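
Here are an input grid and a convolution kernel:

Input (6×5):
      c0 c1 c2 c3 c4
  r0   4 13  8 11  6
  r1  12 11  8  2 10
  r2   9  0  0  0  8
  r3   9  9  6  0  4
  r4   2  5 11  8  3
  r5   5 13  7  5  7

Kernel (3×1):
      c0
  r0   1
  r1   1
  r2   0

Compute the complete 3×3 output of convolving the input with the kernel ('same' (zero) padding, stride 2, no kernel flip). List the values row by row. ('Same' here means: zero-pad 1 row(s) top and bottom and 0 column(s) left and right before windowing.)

Output[0,0]: The receptive field on the zero-padded input at this output position is [0 / 4 / 12]. Elementwise product with the kernel and sum: 0·1 + 4·1.

4 8 6
21 8 18
11 17 7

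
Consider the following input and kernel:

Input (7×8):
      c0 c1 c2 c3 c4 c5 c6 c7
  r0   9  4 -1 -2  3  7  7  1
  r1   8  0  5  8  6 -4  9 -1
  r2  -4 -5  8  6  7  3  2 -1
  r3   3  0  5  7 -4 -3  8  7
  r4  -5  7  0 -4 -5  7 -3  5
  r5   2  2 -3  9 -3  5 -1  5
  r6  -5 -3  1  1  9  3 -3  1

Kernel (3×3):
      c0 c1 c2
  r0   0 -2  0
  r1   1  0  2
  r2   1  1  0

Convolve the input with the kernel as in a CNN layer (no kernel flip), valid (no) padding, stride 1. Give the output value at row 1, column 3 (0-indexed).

The receptive field on the input at this output position is [8 6 -4 / 6 7 3 / 7 -4 -3]. Elementwise product with the kernel and sum: 6·-2 + 6·1 + 3·2 + 7·1 + -4·1.

3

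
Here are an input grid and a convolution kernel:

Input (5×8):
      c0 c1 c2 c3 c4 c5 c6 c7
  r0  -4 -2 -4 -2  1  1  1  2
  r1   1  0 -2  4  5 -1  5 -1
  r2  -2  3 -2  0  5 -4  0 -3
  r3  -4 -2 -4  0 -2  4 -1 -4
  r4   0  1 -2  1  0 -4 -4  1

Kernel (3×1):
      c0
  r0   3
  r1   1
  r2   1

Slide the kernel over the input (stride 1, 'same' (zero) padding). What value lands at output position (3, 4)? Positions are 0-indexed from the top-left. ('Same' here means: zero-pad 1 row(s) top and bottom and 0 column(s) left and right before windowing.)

13

The receptive field on the zero-padded input at this output position is [5 / -2 / 0]. Elementwise product with the kernel and sum: 5·3 + -2·1 + 0·1.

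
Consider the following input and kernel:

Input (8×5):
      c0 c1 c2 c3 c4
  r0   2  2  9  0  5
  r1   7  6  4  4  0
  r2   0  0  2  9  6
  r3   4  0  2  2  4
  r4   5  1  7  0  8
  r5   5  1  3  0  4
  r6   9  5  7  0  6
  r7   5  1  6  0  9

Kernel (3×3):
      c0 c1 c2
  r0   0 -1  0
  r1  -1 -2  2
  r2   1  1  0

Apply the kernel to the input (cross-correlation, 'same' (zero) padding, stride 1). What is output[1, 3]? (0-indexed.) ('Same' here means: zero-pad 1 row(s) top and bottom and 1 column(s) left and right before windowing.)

The receptive field on the zero-padded input at this output position is [9 0 5 / 4 4 0 / 2 9 6]. Elementwise product with the kernel and sum: 0·-1 + 4·-1 + 4·-2 + 0·2 + 2·1 + 9·1.

-1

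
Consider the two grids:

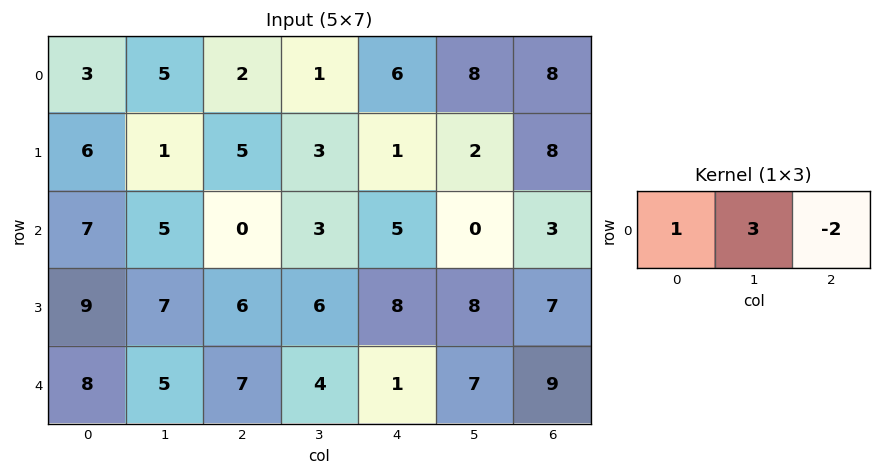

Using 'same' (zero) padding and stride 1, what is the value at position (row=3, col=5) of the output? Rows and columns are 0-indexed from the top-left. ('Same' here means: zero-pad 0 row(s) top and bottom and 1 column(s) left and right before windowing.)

18

The receptive field on the zero-padded input at this output position is [8 8 7]. Elementwise product with the kernel and sum: 8·1 + 8·3 + 7·-2.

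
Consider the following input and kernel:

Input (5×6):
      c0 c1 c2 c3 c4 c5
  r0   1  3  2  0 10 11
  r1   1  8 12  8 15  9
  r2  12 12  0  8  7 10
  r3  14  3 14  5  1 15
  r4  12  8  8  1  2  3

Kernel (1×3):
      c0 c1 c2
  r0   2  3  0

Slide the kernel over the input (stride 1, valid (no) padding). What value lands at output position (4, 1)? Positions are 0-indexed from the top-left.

The receptive field on the input at this output position is [8 8 1]. Elementwise product with the kernel and sum: 8·2 + 8·3.

40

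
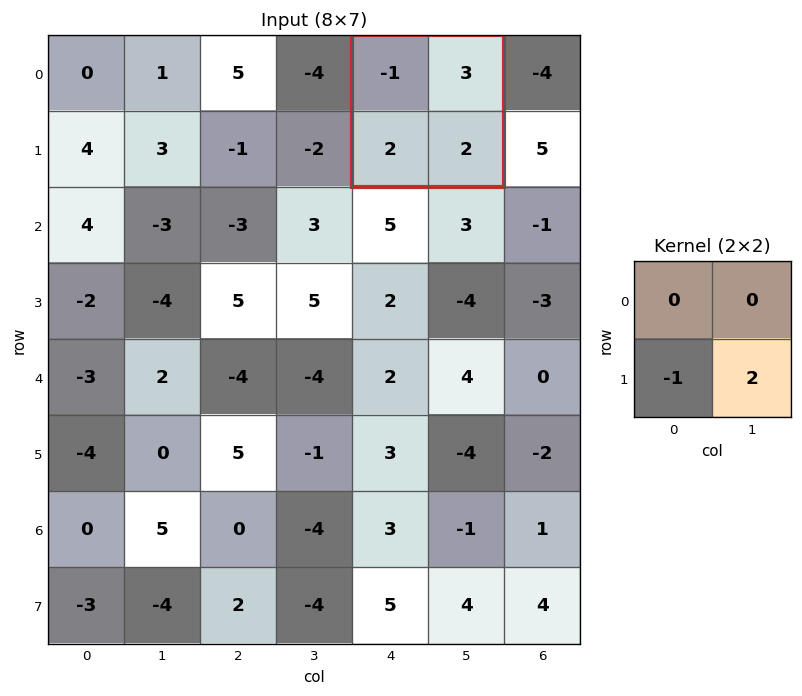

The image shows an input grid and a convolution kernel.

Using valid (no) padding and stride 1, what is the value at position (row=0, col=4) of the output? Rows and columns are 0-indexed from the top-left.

2

The receptive field on the input at this output position is [-1 3 / 2 2]. Elementwise product with the kernel and sum: 2·-1 + 2·2.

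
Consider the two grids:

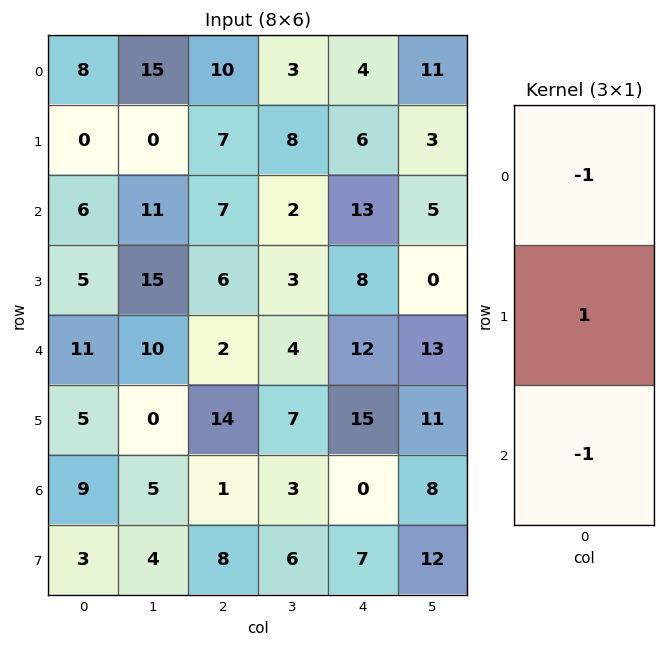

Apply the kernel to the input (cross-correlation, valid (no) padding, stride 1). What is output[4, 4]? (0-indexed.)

3

The receptive field on the input at this output position is [12 / 15 / 0]. Elementwise product with the kernel and sum: 12·-1 + 15·1 + 0·-1.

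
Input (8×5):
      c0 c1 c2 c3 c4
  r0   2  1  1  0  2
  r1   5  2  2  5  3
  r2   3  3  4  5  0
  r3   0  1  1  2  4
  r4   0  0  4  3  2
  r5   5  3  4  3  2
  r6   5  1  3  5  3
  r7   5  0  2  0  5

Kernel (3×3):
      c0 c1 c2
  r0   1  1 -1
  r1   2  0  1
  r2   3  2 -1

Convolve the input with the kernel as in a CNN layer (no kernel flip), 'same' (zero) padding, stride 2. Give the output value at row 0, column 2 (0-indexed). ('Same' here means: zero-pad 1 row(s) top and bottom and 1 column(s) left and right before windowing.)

21

The receptive field on the zero-padded input at this output position is [0 0 0 / 0 2 0 / 5 3 0]. Elementwise product with the kernel and sum: 0·1 + 0·1 + 0·-1 + 0·2 + 0·1 + 5·3 + 3·2 + 0·-1.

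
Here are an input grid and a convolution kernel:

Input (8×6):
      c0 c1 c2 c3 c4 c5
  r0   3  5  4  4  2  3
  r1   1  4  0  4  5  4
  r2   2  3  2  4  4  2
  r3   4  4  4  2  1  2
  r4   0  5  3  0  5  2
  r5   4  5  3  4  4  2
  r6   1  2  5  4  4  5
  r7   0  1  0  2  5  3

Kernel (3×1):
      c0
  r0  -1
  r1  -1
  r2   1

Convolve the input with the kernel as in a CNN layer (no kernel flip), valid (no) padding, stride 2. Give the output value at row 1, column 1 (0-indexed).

The receptive field on the input at this output position is [2 / 4 / 3]. Elementwise product with the kernel and sum: 2·-1 + 4·-1 + 3·1.

-3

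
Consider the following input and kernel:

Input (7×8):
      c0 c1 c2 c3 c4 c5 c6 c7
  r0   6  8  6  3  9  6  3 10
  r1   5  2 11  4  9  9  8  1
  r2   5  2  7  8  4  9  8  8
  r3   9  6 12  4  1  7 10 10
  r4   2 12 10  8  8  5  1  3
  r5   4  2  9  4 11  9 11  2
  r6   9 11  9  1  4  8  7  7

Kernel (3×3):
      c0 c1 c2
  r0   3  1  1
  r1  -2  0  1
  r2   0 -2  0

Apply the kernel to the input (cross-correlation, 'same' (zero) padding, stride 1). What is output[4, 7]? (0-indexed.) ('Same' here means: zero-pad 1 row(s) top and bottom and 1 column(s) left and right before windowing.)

The receptive field on the zero-padded input at this output position is [10 10 0 / 1 3 0 / 11 2 0]. Elementwise product with the kernel and sum: 10·3 + 10·1 + 0·1 + 1·-2 + 0·1 + 2·-2.

34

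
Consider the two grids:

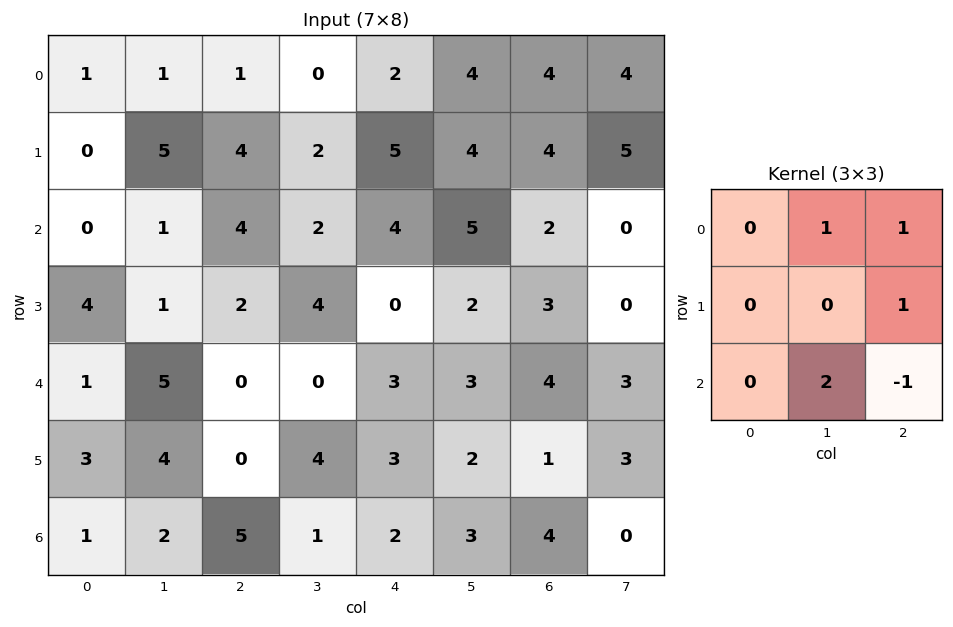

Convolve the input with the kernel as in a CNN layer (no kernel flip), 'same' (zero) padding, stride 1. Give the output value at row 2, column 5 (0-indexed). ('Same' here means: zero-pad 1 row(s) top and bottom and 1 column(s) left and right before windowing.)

The receptive field on the zero-padded input at this output position is [5 4 4 / 4 5 2 / 0 2 3]. Elementwise product with the kernel and sum: 4·1 + 4·1 + 2·1 + 2·2 + 3·-1.

11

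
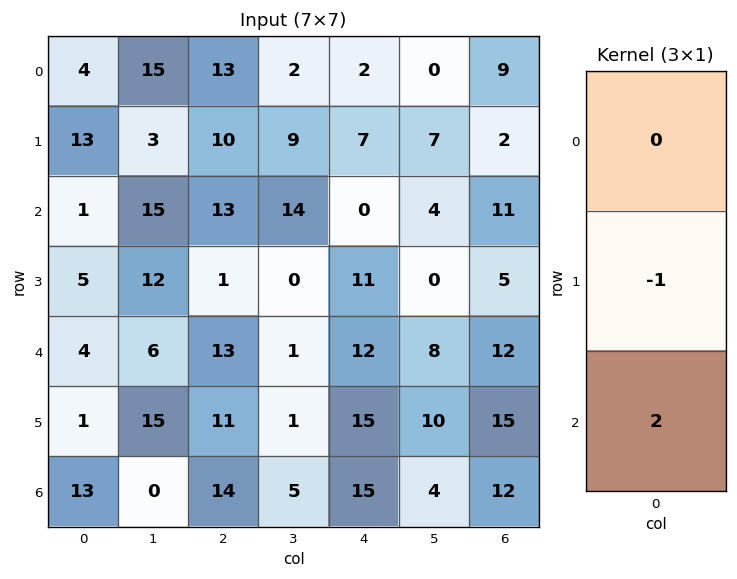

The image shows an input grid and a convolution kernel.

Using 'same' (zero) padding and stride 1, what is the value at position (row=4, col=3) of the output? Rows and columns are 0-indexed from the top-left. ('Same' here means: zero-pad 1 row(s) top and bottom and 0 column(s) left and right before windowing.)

1

The receptive field on the zero-padded input at this output position is [0 / 1 / 1]. Elementwise product with the kernel and sum: 1·-1 + 1·2.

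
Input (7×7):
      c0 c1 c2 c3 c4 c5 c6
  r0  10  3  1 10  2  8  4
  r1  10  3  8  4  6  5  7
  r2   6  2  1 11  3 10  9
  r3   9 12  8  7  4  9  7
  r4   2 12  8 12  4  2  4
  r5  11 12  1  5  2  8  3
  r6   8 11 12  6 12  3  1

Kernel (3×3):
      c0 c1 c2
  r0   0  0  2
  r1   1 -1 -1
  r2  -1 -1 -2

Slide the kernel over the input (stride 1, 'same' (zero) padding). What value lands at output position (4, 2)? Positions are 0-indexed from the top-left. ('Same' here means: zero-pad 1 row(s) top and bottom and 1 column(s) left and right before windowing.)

-17

The receptive field on the zero-padded input at this output position is [12 8 7 / 12 8 12 / 12 1 5]. Elementwise product with the kernel and sum: 7·2 + 12·1 + 8·-1 + 12·-1 + 12·-1 + 1·-1 + 5·-2.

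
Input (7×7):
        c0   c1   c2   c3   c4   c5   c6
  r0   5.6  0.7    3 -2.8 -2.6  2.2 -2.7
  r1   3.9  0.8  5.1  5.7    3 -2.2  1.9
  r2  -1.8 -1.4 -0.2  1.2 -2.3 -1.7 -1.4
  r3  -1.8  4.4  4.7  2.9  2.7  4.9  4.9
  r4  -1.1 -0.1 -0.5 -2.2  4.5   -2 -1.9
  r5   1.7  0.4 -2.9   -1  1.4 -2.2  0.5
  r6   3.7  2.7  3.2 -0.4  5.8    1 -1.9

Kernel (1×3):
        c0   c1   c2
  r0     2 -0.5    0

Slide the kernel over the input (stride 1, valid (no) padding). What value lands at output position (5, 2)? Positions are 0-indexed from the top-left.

The receptive field on the input at this output position is [-2.9 -1 1.4]. Elementwise product with the kernel and sum: -2.9·2 + -1·-0.5.

-5.3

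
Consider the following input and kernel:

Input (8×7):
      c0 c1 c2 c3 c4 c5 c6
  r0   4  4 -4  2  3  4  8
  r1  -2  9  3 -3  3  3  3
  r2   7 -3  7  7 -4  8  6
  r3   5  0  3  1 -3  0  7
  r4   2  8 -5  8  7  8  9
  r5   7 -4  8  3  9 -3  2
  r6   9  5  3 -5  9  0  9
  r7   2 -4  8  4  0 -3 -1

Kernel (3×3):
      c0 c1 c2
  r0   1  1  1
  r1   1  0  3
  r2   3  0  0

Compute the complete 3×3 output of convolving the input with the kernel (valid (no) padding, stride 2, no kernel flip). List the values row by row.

Output[0,0]: The receptive field on the input at this output position is [4 4 -4 / -2 9 3 / 7 -3 7]. Elementwise product with the kernel and sum: 4·1 + 4·1 + -4·1 + -2·1 + 3·3 + 7·3.

32 34 15
31 -11 49
63 54 66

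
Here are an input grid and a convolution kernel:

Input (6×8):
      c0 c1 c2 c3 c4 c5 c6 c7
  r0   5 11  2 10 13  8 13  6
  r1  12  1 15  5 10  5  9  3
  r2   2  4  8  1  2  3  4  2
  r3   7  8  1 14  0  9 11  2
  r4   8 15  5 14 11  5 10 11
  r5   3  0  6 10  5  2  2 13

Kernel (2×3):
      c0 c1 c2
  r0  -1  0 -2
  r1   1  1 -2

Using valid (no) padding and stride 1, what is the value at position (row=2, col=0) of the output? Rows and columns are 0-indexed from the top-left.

-5

The receptive field on the input at this output position is [2 4 8 / 7 8 1]. Elementwise product with the kernel and sum: 2·-1 + 8·-2 + 7·1 + 8·1 + 1·-2.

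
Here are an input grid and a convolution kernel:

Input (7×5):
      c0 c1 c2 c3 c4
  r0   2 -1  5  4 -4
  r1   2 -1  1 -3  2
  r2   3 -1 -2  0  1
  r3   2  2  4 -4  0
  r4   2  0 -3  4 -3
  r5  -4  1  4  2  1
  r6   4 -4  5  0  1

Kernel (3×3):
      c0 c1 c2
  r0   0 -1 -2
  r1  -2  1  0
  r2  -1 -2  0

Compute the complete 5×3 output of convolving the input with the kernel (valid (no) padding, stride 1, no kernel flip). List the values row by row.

-15 -5 1
-14 -5 7
1 8 -19
-12 -8 6
19 -9 -9

Output[0,0]: The receptive field on the input at this output position is [2 -1 5 / 2 -1 1 / 3 -1 -2]. Elementwise product with the kernel and sum: -1·-1 + 5·-2 + 2·-2 + -1·1 + 3·-1 + -1·-2.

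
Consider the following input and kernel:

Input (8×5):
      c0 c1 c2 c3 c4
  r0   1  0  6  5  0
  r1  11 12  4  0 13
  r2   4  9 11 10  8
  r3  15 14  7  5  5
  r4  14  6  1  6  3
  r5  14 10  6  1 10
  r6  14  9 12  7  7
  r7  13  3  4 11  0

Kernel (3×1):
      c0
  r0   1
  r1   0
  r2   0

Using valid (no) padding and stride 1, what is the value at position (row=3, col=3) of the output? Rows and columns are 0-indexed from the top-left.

The receptive field on the input at this output position is [5 / 6 / 1]. Elementwise product with the kernel and sum: 5·1.

5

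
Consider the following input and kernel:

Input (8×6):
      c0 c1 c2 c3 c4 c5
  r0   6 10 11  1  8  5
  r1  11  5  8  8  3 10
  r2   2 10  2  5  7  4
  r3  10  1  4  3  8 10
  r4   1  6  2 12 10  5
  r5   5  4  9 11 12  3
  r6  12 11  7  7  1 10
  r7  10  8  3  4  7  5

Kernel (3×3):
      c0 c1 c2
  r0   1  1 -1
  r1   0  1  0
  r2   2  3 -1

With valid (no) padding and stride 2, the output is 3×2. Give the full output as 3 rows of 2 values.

Output[0,0]: The receptive field on the input at this output position is [6 10 11 / 11 5 8 / 2 10 2]. Elementwise product with the kernel and sum: 6·1 + 10·1 + 11·-1 + 5·1 + 2·2 + 10·3 + 2·-1.

42 24
29 33
59 49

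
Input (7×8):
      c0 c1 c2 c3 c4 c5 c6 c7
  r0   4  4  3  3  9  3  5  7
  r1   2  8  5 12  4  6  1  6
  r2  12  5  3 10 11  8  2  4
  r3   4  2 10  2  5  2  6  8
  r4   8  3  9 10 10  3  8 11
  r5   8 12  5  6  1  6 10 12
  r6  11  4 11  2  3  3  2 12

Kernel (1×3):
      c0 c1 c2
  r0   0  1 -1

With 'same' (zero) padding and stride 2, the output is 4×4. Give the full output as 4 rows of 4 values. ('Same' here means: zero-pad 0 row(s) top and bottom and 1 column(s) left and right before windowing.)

Output[0,0]: The receptive field on the zero-padded input at this output position is [0 4 4]. Elementwise product with the kernel and sum: 4·1 + 4·-1.
Output[0,1]: The receptive field on the zero-padded input at this output position is [4 3 3]. Elementwise product with the kernel and sum: 3·1 + 3·-1.

0 0 6 -2
7 -7 3 -2
5 -1 7 -3
7 9 0 -10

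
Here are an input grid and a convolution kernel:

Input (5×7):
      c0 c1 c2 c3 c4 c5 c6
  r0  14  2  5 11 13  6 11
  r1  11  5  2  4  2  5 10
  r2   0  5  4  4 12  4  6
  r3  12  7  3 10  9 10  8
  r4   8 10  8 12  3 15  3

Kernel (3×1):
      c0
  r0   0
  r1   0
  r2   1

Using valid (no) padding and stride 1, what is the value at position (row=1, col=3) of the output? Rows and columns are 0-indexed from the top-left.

10

The receptive field on the input at this output position is [4 / 4 / 10]. Elementwise product with the kernel and sum: 10·1.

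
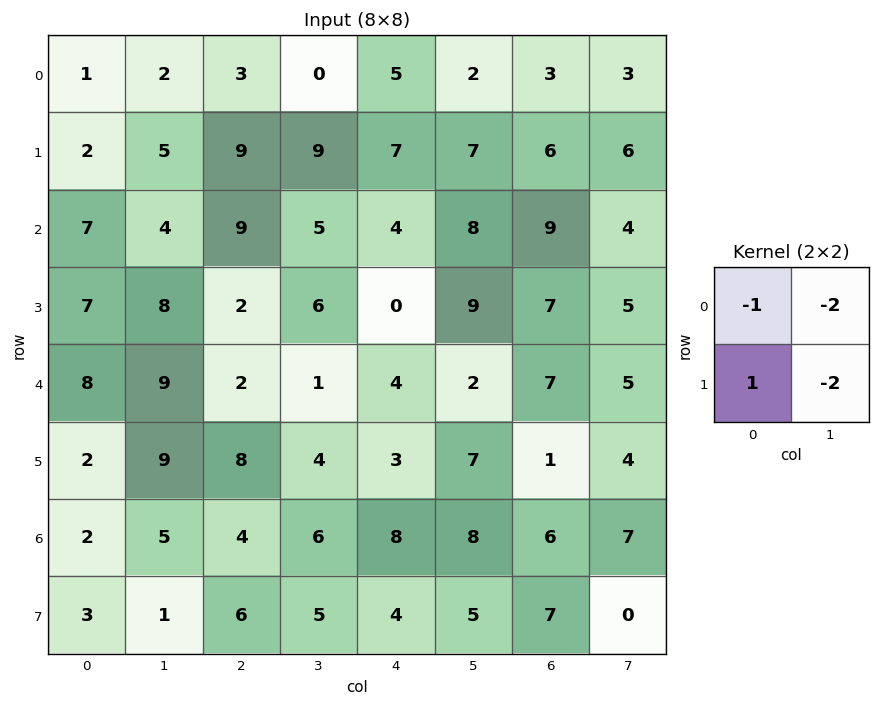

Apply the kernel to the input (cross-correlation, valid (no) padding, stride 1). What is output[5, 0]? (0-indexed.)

The receptive field on the input at this output position is [2 9 / 2 5]. Elementwise product with the kernel and sum: 2·-1 + 9·-2 + 2·1 + 5·-2.

-28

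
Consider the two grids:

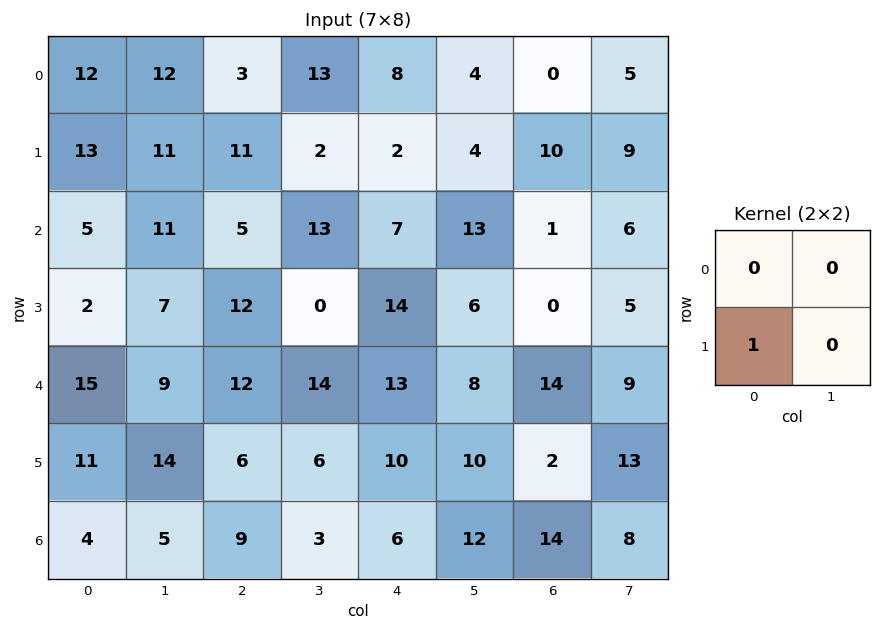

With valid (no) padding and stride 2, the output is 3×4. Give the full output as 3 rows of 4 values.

Output[0,0]: The receptive field on the input at this output position is [12 12 / 13 11]. Elementwise product with the kernel and sum: 13·1.
Output[0,1]: The receptive field on the input at this output position is [3 13 / 11 2]. Elementwise product with the kernel and sum: 11·1.

13 11 2 10
2 12 14 0
11 6 10 2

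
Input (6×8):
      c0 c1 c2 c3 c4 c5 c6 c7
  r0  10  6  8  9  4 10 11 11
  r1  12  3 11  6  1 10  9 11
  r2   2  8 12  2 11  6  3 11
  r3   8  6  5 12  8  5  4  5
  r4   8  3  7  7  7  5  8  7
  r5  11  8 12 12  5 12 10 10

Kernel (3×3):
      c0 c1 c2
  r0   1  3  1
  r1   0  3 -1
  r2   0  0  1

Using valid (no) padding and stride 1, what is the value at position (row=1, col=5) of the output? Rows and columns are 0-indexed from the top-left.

51

The receptive field on the input at this output position is [10 9 11 / 6 3 11 / 5 4 5]. Elementwise product with the kernel and sum: 10·1 + 9·3 + 11·1 + 3·3 + 11·-1 + 5·1.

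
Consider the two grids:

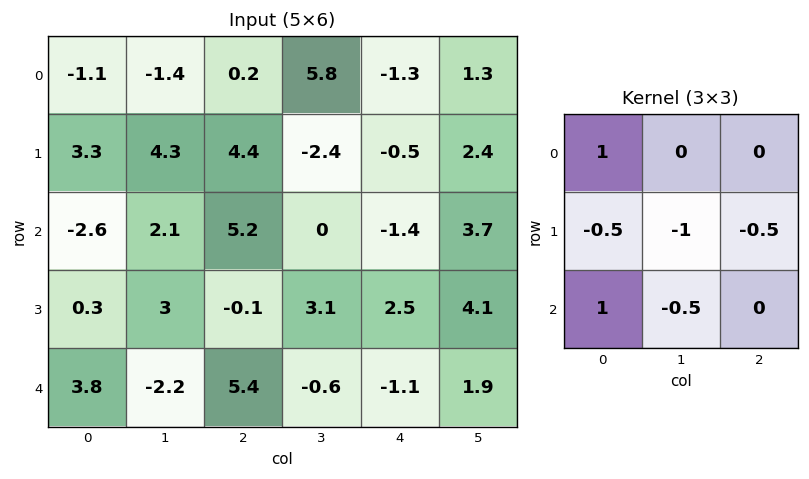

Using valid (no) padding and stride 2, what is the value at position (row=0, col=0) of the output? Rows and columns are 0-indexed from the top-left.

The receptive field on the input at this output position is [-1.1 -1.4 0.2 / 3.3 4.3 4.4 / -2.6 2.1 5.2]. Elementwise product with the kernel and sum: -1.1·1 + 3.3·-0.5 + 4.3·-1 + 4.4·-0.5 + -2.6·1 + 2.1·-0.5.

-12.9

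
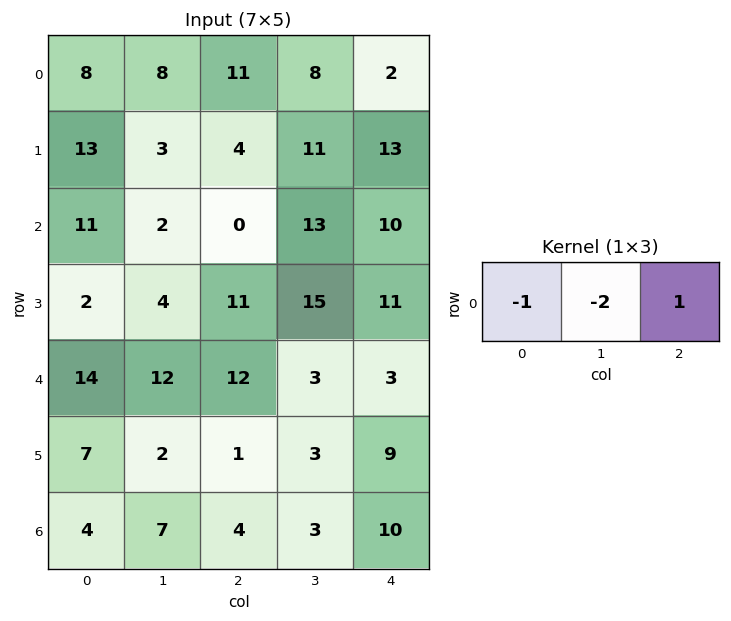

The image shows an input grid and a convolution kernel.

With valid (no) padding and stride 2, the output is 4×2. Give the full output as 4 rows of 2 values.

-13 -25
-15 -16
-26 -15
-14 0

Output[0,0]: The receptive field on the input at this output position is [8 8 11]. Elementwise product with the kernel and sum: 8·-1 + 8·-2 + 11·1.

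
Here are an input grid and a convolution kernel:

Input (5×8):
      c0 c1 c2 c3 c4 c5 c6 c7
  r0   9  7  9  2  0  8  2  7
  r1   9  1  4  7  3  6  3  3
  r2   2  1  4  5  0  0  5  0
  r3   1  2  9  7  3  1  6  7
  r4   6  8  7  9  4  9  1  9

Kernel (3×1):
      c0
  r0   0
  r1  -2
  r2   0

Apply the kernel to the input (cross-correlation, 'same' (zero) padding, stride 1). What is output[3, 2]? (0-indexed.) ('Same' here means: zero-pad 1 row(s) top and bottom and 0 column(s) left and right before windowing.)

-18

The receptive field on the zero-padded input at this output position is [4 / 9 / 7]. Elementwise product with the kernel and sum: 9·-2.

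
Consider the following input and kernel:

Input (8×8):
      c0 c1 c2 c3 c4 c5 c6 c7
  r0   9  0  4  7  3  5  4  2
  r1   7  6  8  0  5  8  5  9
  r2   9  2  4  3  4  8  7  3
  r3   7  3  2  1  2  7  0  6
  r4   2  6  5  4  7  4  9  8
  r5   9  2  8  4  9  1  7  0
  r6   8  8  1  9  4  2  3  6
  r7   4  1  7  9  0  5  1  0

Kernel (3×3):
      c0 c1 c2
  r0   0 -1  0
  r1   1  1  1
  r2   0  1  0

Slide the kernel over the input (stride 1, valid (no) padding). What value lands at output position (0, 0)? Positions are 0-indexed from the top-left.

The receptive field on the input at this output position is [9 0 4 / 7 6 8 / 9 2 4]. Elementwise product with the kernel and sum: 0·-1 + 7·1 + 6·1 + 8·1 + 2·1.

23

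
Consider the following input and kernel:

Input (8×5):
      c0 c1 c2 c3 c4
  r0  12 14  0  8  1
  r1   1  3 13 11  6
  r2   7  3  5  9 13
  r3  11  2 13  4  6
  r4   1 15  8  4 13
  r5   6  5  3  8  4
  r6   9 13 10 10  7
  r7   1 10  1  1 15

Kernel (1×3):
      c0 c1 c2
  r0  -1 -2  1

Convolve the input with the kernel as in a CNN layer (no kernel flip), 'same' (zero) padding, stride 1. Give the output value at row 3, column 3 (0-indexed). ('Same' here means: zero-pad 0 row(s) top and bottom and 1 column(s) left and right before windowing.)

-15

The receptive field on the zero-padded input at this output position is [13 4 6]. Elementwise product with the kernel and sum: 13·-1 + 4·-2 + 6·1.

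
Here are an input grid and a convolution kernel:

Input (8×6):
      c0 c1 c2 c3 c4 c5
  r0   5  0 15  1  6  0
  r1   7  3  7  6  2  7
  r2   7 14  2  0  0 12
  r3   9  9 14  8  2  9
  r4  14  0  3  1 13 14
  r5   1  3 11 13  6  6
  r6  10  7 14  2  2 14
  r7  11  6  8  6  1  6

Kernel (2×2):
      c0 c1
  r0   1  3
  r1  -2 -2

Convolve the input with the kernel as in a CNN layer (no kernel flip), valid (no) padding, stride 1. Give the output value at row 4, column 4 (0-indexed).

31

The receptive field on the input at this output position is [13 14 / 6 6]. Elementwise product with the kernel and sum: 13·1 + 14·3 + 6·-2 + 6·-2.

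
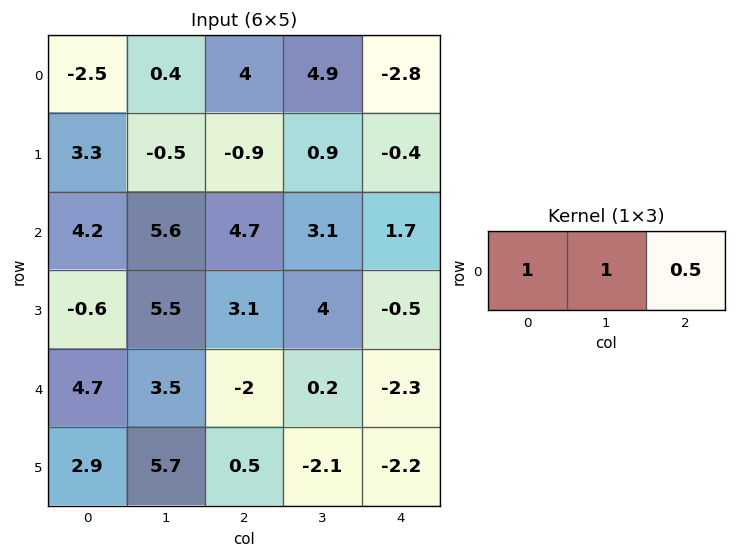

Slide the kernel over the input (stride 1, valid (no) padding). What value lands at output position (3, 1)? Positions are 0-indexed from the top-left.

10.6

The receptive field on the input at this output position is [5.5 3.1 4]. Elementwise product with the kernel and sum: 5.5·1 + 3.1·1 + 4·0.5.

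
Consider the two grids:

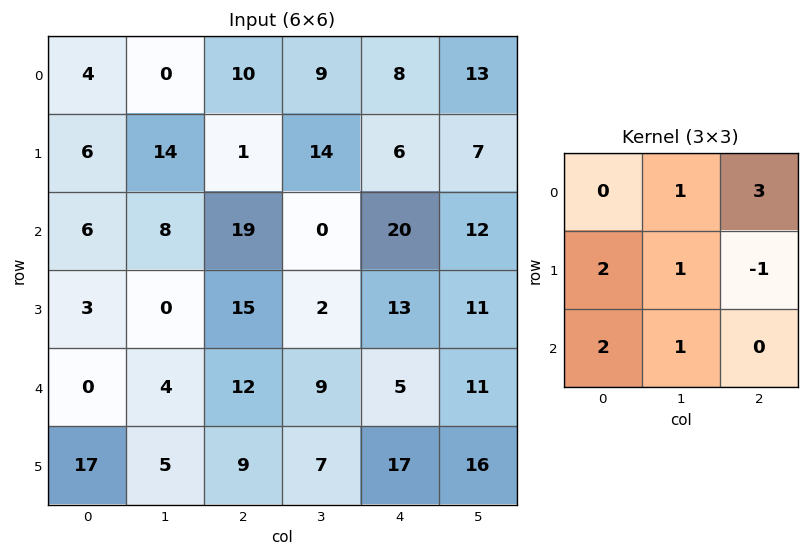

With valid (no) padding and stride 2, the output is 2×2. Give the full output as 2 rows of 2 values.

Output[0,0]: The receptive field on the input at this output position is [4 0 10 / 6 14 1 / 6 8 19]. Elementwise product with the kernel and sum: 0·1 + 10·3 + 6·2 + 14·1 + 1·-1 + 6·2 + 8·1.

75 81
60 112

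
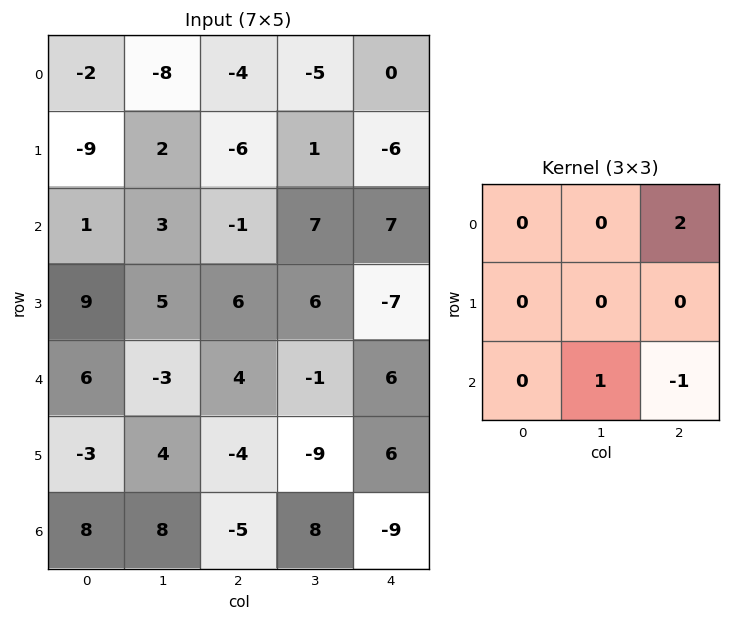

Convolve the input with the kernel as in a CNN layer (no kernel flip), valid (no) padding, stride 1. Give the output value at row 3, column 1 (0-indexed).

The receptive field on the input at this output position is [5 6 6 / -3 4 -1 / 4 -4 -9]. Elementwise product with the kernel and sum: 6·2 + -4·1 + -9·-1.

17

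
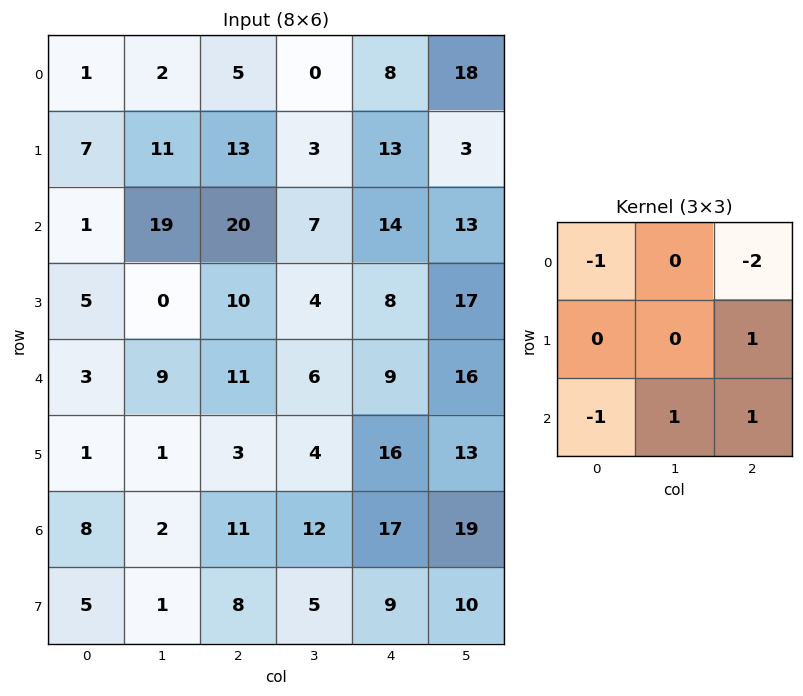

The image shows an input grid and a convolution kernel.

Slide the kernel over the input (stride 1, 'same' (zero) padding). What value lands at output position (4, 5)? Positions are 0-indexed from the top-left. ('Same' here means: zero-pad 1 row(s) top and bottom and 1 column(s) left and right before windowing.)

-11

The receptive field on the zero-padded input at this output position is [8 17 0 / 9 16 0 / 16 13 0]. Elementwise product with the kernel and sum: 8·-1 + 0·-2 + 0·1 + 16·-1 + 13·1 + 0·1.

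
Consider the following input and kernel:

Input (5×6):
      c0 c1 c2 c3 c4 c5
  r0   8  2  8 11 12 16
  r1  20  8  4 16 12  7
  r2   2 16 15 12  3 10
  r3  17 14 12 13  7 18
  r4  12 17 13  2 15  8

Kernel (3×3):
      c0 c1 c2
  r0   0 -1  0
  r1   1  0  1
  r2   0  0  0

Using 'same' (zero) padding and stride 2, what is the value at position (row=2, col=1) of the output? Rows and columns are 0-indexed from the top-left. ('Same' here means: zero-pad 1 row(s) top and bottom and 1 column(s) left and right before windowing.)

7

The receptive field on the zero-padded input at this output position is [14 12 13 / 17 13 2 / 0 0 0]. Elementwise product with the kernel and sum: 12·-1 + 17·1 + 2·1.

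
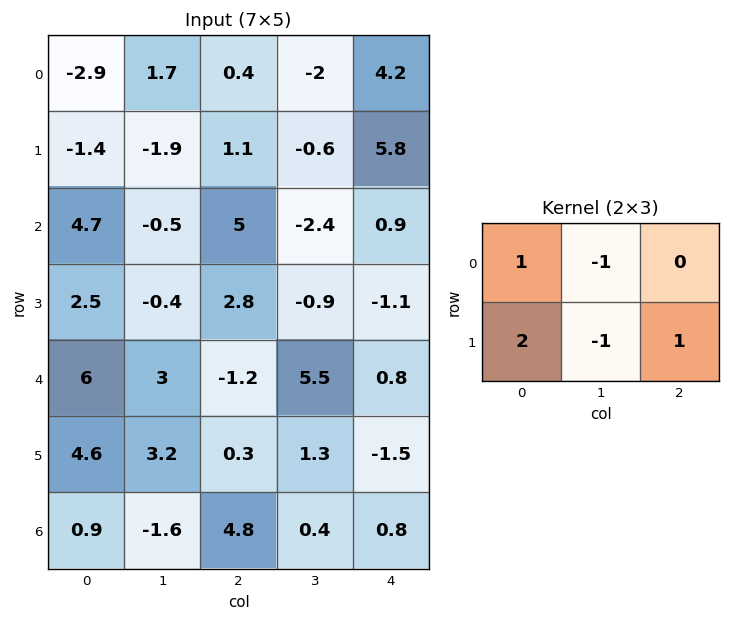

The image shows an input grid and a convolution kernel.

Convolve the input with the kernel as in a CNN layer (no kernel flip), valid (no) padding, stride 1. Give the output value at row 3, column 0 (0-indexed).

The receptive field on the input at this output position is [2.5 -0.4 2.8 / 6 3 -1.2]. Elementwise product with the kernel and sum: 2.5·1 + -0.4·-1 + 6·2 + 3·-1 + -1.2·1.

10.7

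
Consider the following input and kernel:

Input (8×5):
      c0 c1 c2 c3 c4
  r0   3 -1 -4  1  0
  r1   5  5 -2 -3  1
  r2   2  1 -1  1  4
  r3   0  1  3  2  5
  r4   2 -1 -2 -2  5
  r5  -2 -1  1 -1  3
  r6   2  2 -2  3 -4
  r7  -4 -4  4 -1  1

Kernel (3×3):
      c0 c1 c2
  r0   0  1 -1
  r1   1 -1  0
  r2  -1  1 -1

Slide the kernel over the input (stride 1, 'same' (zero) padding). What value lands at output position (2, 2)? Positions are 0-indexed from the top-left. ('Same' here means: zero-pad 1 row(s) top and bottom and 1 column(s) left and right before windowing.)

The receptive field on the zero-padded input at this output position is [5 -2 -3 / 1 -1 1 / 1 3 2]. Elementwise product with the kernel and sum: -2·1 + -3·-1 + 1·1 + -1·-1 + 1·-1 + 3·1 + 2·-1.

3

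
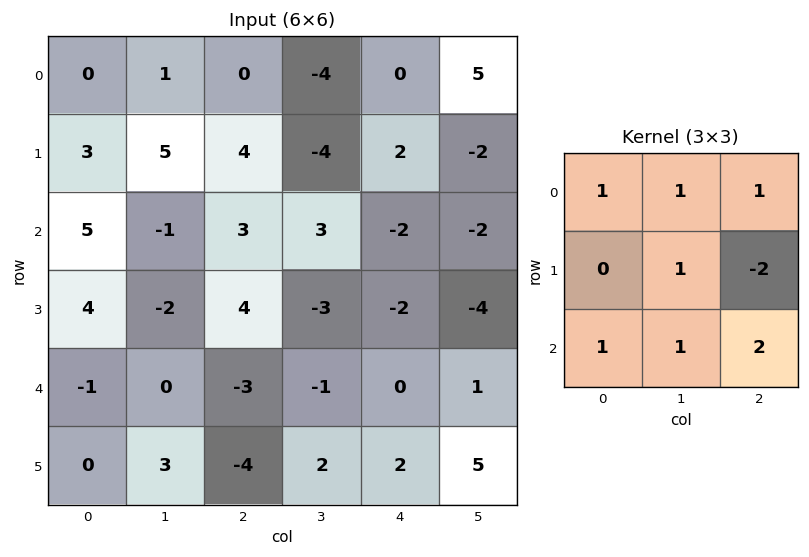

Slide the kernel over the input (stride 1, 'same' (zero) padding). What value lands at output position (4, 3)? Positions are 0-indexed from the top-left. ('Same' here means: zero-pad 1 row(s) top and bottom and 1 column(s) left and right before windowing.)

The receptive field on the zero-padded input at this output position is [4 -3 -2 / -3 -1 0 / -4 2 2]. Elementwise product with the kernel and sum: 4·1 + -3·1 + -2·1 + -1·1 + 0·-2 + -4·1 + 2·1 + 2·2.

0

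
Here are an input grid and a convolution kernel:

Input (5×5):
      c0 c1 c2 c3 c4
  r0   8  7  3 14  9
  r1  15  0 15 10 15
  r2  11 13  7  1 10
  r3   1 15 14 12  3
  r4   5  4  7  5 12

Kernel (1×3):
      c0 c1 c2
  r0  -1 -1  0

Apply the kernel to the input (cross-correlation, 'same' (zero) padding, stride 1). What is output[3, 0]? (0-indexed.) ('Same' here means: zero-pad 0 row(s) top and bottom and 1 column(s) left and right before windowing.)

-1

The receptive field on the zero-padded input at this output position is [0 1 15]. Elementwise product with the kernel and sum: 0·-1 + 1·-1.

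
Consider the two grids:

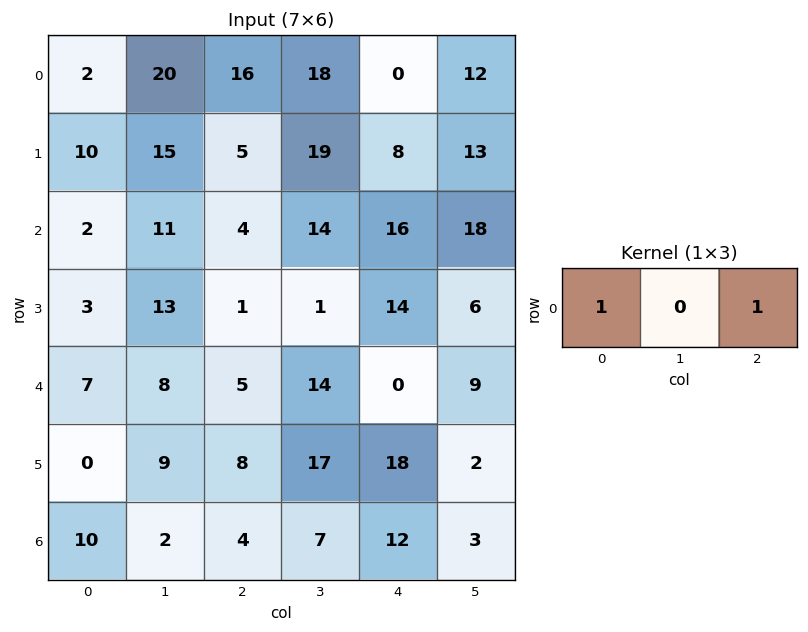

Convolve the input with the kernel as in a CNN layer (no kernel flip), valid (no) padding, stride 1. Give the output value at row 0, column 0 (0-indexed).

18

The receptive field on the input at this output position is [2 20 16]. Elementwise product with the kernel and sum: 2·1 + 16·1.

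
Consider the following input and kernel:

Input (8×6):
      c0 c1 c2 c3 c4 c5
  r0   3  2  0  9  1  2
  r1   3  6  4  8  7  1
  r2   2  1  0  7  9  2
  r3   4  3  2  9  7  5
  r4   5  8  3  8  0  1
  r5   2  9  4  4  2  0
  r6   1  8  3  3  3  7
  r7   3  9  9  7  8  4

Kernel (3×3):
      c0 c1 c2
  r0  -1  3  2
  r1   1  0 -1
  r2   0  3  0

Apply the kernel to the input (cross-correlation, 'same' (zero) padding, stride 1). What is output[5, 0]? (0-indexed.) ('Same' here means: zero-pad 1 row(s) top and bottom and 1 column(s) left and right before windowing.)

The receptive field on the zero-padded input at this output position is [0 5 8 / 0 2 9 / 0 1 8]. Elementwise product with the kernel and sum: 0·-1 + 5·3 + 8·2 + 0·1 + 9·-1 + 1·3.

25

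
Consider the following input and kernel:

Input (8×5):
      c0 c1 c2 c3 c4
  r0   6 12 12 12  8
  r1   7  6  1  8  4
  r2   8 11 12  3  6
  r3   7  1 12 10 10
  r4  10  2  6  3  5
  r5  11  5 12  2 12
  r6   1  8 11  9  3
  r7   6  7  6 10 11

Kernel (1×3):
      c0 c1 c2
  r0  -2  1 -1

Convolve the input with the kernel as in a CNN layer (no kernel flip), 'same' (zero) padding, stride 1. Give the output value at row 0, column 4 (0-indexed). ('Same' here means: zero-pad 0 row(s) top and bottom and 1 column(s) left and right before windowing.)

The receptive field on the zero-padded input at this output position is [12 8 0]. Elementwise product with the kernel and sum: 12·-2 + 8·1 + 0·-1.

-16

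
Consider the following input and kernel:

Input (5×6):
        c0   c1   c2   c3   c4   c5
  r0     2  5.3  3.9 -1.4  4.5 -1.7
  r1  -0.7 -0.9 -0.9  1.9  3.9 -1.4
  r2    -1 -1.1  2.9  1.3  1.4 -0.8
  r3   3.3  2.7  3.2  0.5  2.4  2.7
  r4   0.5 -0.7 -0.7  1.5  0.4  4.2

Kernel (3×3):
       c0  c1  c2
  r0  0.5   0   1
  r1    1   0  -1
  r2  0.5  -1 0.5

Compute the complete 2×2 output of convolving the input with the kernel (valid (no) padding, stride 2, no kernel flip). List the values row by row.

Output[0,0]: The receptive field on the input at this output position is [2 5.3 3.9 / -0.7 -0.9 -0.9 / -1 -1.1 2.9]. Elementwise product with the kernel and sum: 2·0.5 + 3.9·1 + -0.7·1 + -0.9·-1 + -1·0.5 + -1.1·-1 + 2.9·0.5.

7.15 2.5
3.1 2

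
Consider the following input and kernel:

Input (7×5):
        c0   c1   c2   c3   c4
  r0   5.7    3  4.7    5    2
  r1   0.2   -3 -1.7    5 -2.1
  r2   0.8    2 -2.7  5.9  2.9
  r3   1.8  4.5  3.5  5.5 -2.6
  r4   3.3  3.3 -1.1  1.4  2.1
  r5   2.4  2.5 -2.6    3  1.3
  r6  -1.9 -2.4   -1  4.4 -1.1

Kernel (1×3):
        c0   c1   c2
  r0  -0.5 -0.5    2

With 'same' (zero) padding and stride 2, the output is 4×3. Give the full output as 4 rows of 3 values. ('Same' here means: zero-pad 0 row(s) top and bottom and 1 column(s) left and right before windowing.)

3.15 6.15 -3.5
3.6 12.15 -4.4
4.95 1.7 -1.75
-3.85 10.5 -1.65

Output[0,0]: The receptive field on the zero-padded input at this output position is [0 5.7 3]. Elementwise product with the kernel and sum: 0·-0.5 + 5.7·-0.5 + 3·2.
Output[0,1]: The receptive field on the zero-padded input at this output position is [3 4.7 5]. Elementwise product with the kernel and sum: 3·-0.5 + 4.7·-0.5 + 5·2.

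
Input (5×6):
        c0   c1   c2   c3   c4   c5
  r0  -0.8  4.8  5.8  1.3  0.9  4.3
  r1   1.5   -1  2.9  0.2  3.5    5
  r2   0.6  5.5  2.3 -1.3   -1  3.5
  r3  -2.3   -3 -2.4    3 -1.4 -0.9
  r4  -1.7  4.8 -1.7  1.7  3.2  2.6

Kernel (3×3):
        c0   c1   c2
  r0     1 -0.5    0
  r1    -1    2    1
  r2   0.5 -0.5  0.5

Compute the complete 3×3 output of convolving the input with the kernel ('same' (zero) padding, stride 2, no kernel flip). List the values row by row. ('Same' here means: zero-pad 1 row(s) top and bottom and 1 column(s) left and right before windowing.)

1.95 6.25 5.65
5.6 -3.45 3
2.55 -8.3 11

Output[0,0]: The receptive field on the zero-padded input at this output position is [0 0 0 / 0 -0.8 4.8 / 0 1.5 -1]. Elementwise product with the kernel and sum: 0·1 + 0·-0.5 + 0·-1 + -0.8·2 + 4.8·1 + 0·0.5 + 1.5·-0.5 + -1·0.5.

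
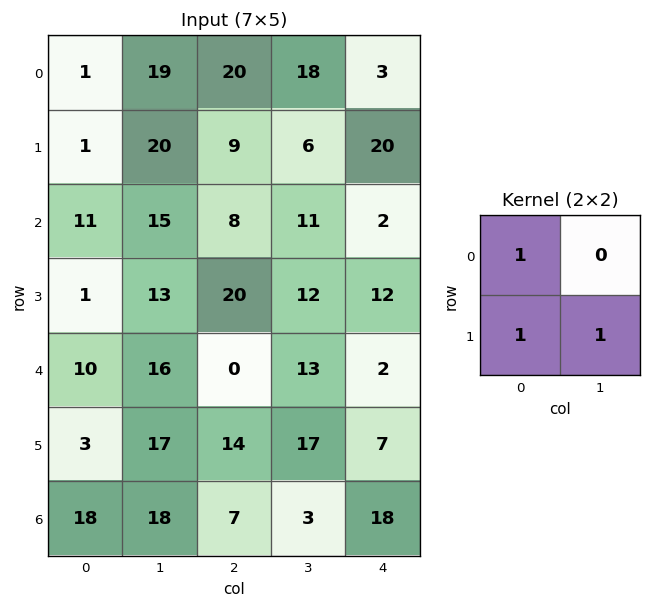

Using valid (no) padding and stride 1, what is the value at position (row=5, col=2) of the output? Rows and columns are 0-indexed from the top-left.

24

The receptive field on the input at this output position is [14 17 / 7 3]. Elementwise product with the kernel and sum: 14·1 + 7·1 + 3·1.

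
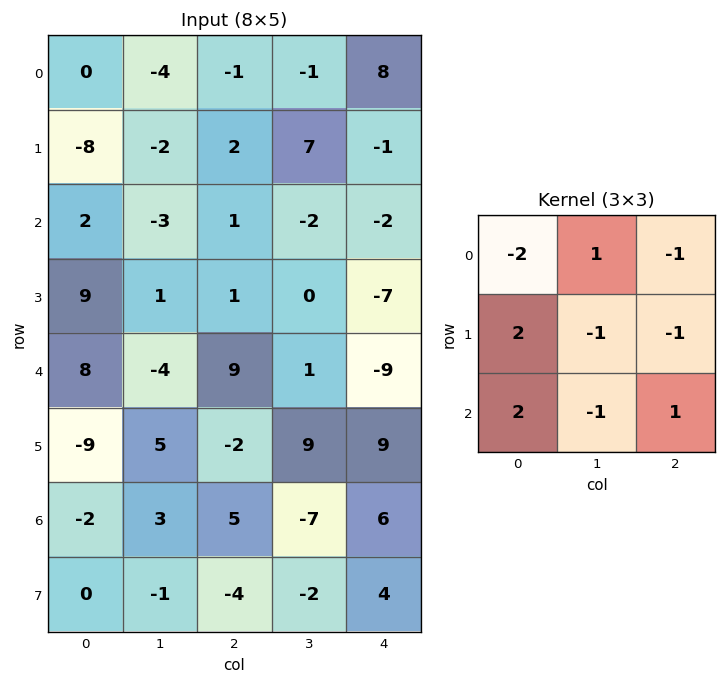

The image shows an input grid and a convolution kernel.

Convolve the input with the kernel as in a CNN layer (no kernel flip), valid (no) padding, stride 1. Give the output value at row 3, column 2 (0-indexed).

27

The receptive field on the input at this output position is [1 0 -7 / 9 1 -9 / -2 9 9]. Elementwise product with the kernel and sum: 1·-2 + 0·1 + -7·-1 + 9·2 + 1·-1 + -9·-1 + -2·2 + 9·-1 + 9·1.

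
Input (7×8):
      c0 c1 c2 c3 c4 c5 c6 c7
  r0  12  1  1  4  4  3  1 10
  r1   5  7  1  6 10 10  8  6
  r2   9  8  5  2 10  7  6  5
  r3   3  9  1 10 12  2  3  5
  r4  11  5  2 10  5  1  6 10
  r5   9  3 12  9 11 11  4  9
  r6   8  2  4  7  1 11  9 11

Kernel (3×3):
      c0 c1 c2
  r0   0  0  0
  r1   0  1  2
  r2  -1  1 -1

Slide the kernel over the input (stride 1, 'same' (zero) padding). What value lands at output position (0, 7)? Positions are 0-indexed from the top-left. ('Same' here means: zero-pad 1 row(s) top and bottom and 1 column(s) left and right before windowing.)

8

The receptive field on the zero-padded input at this output position is [0 0 0 / 1 10 0 / 8 6 0]. Elementwise product with the kernel and sum: 10·1 + 0·2 + 8·-1 + 6·1 + 0·-1.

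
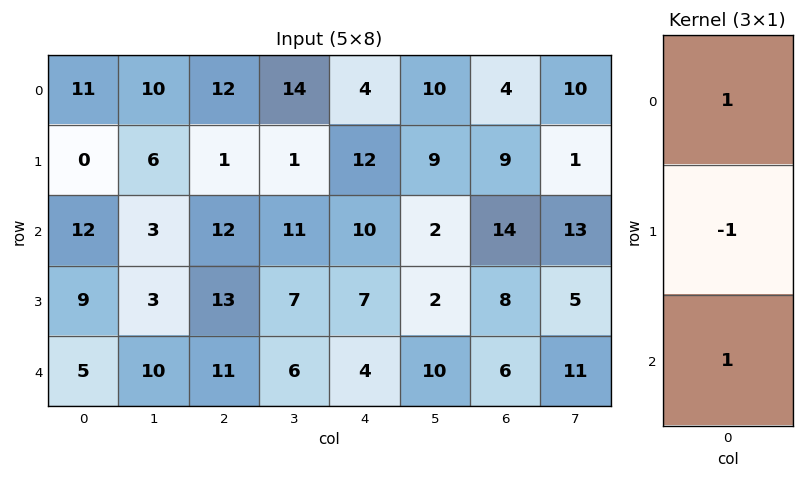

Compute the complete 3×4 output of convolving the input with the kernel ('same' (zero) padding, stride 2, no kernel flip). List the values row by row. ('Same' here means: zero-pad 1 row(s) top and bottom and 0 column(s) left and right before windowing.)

-11 -11 8 5
-3 2 9 3
4 2 3 2

Output[0,0]: The receptive field on the zero-padded input at this output position is [0 / 11 / 0]. Elementwise product with the kernel and sum: 0·1 + 11·-1 + 0·1.
Output[0,1]: The receptive field on the zero-padded input at this output position is [0 / 12 / 1]. Elementwise product with the kernel and sum: 0·1 + 12·-1 + 1·1.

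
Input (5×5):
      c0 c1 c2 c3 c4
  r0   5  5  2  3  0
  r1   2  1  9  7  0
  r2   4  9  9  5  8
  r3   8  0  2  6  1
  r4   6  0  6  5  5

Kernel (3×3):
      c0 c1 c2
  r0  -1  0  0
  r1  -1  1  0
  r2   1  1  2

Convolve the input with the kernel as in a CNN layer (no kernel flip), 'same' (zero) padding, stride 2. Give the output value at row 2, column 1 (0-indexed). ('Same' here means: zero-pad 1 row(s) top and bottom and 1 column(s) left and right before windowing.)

The receptive field on the zero-padded input at this output position is [0 2 6 / 0 6 5 / 0 0 0]. Elementwise product with the kernel and sum: 0·-1 + 0·-1 + 6·1 + 0·1 + 0·1 + 0·2.

6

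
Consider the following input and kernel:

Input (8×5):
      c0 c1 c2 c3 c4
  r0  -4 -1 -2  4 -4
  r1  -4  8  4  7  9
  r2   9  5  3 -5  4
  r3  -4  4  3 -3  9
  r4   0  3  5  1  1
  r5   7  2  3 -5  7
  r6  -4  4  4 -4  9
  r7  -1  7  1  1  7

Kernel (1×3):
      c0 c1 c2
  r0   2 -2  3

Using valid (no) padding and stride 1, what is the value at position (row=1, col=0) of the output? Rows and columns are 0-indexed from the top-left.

The receptive field on the input at this output position is [-4 8 4]. Elementwise product with the kernel and sum: -4·2 + 8·-2 + 4·3.

-12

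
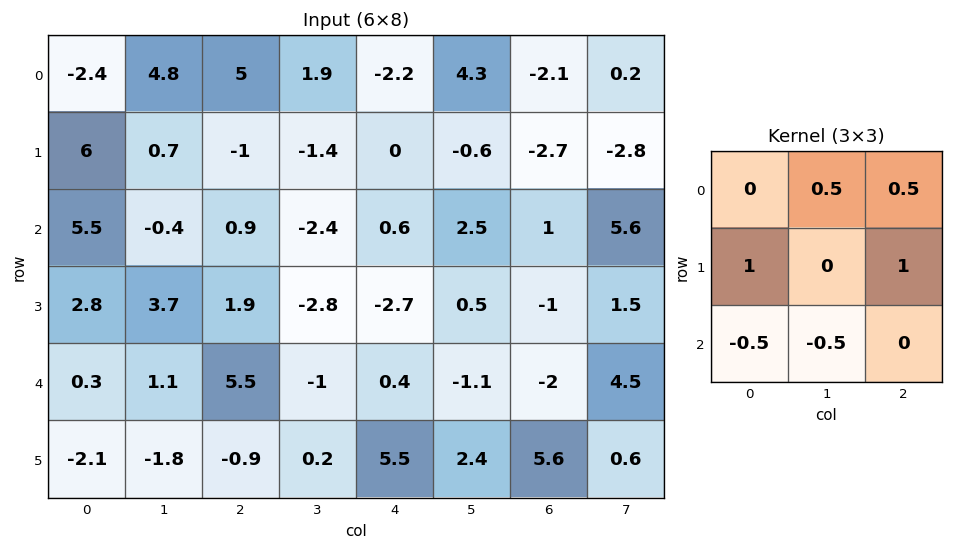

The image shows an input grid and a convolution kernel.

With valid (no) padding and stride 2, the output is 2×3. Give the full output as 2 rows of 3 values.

7.35 -0.4 -3.15
4.25 -3.95 -1.6

Output[0,0]: The receptive field on the input at this output position is [-2.4 4.8 5 / 6 0.7 -1 / 5.5 -0.4 0.9]. Elementwise product with the kernel and sum: 4.8·0.5 + 5·0.5 + 6·1 + -1·1 + 5.5·-0.5 + -0.4·-0.5.
Output[0,1]: The receptive field on the input at this output position is [5 1.9 -2.2 / -1 -1.4 0 / 0.9 -2.4 0.6]. Elementwise product with the kernel and sum: 1.9·0.5 + -2.2·0.5 + -1·1 + 0·1 + 0.9·-0.5 + -2.4·-0.5.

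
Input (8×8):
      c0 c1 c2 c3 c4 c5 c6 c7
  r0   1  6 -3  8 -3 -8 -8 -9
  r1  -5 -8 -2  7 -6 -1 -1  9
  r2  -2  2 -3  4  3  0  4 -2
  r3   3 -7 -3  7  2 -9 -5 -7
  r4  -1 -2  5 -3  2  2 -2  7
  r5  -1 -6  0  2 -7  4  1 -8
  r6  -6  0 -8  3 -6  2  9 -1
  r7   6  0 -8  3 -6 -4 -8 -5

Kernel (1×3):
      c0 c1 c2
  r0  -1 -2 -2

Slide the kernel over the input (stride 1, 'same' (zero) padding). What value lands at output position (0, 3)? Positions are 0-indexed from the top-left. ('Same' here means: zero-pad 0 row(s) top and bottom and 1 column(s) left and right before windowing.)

-7

The receptive field on the zero-padded input at this output position is [-3 8 -3]. Elementwise product with the kernel and sum: -3·-1 + 8·-2 + -3·-2.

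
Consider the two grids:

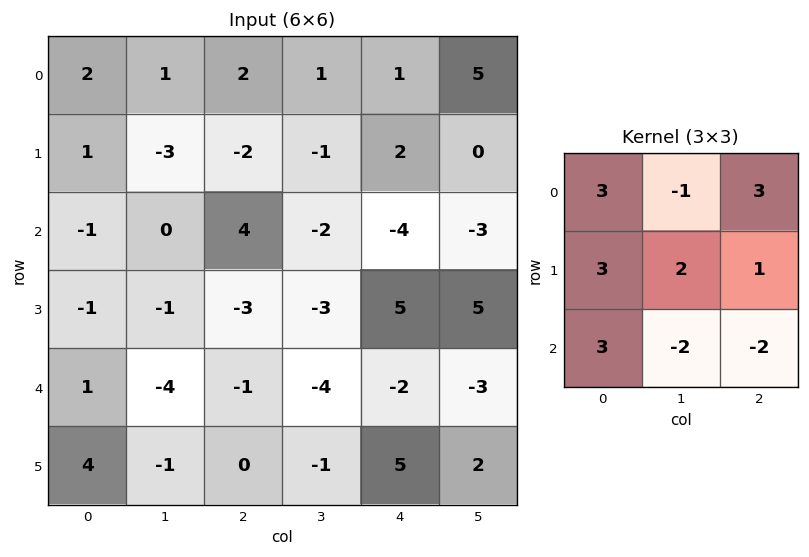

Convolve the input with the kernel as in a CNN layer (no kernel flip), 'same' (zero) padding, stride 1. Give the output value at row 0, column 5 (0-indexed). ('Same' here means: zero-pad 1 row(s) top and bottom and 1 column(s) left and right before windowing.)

19

The receptive field on the zero-padded input at this output position is [0 0 0 / 1 5 0 / 2 0 0]. Elementwise product with the kernel and sum: 0·3 + 0·-1 + 0·3 + 1·3 + 5·2 + 0·1 + 2·3 + 0·-2 + 0·-2.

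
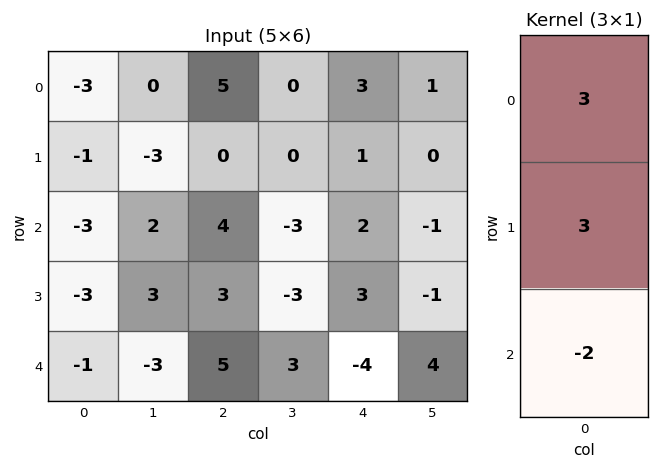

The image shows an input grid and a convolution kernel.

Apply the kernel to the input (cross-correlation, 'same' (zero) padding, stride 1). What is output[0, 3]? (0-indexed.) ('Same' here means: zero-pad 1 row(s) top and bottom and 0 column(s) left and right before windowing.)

0

The receptive field on the zero-padded input at this output position is [0 / 0 / 0]. Elementwise product with the kernel and sum: 0·3 + 0·3 + 0·-2.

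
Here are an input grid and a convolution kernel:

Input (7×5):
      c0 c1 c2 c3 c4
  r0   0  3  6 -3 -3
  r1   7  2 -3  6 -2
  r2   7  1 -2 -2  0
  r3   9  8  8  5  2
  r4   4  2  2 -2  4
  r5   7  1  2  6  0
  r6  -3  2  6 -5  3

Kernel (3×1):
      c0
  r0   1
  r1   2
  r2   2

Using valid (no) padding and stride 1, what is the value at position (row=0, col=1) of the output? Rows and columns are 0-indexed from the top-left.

The receptive field on the input at this output position is [3 / 2 / 1]. Elementwise product with the kernel and sum: 3·1 + 2·2 + 1·2.

9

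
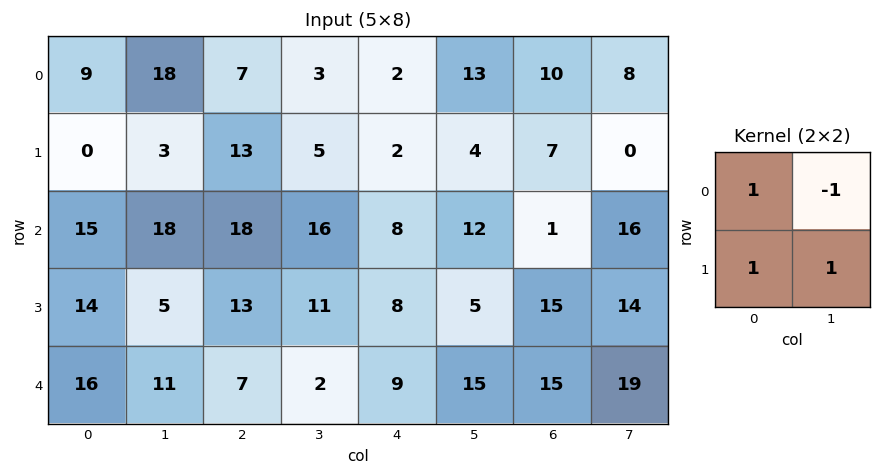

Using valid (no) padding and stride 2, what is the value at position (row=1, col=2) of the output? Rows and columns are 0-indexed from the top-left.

The receptive field on the input at this output position is [8 12 / 8 5]. Elementwise product with the kernel and sum: 8·1 + 12·-1 + 8·1 + 5·1.

9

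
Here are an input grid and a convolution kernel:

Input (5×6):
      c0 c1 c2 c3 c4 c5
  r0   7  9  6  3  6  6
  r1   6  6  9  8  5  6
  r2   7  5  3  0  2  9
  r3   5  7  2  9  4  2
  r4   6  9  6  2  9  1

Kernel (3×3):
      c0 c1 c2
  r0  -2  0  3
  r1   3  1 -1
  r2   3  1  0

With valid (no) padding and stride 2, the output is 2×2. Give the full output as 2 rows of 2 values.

Output[0,0]: The receptive field on the input at this output position is [7 9 6 / 6 6 9 / 7 5 3]. Elementwise product with the kernel and sum: 7·-2 + 6·3 + 6·3 + 6·1 + 9·-1 + 7·3 + 5·1.
Output[0,1]: The receptive field on the input at this output position is [6 3 6 / 9 8 5 / 3 0 2]. Elementwise product with the kernel and sum: 6·-2 + 6·3 + 9·3 + 8·1 + 5·-1 + 3·3 + 0·1.

45 45
42 31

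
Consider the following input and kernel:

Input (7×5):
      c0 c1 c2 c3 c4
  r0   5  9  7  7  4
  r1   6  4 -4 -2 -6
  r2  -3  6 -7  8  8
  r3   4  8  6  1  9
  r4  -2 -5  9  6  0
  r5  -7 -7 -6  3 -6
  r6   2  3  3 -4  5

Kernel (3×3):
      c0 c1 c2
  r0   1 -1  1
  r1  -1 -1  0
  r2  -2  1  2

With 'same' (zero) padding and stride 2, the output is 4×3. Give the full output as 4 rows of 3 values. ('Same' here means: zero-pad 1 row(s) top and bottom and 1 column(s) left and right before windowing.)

Output[0,0]: The receptive field on the zero-padded input at this output position is [0 0 0 / 0 5 9 / 0 6 4]. Elementwise product with the kernel and sum: 0·1 + 0·-1 + 0·1 + 0·-1 + 5·-1 + 0·-2 + 6·1 + 4·2.

9 -32 -13
21 -1 -5
-15 13 -26
-2 -4 8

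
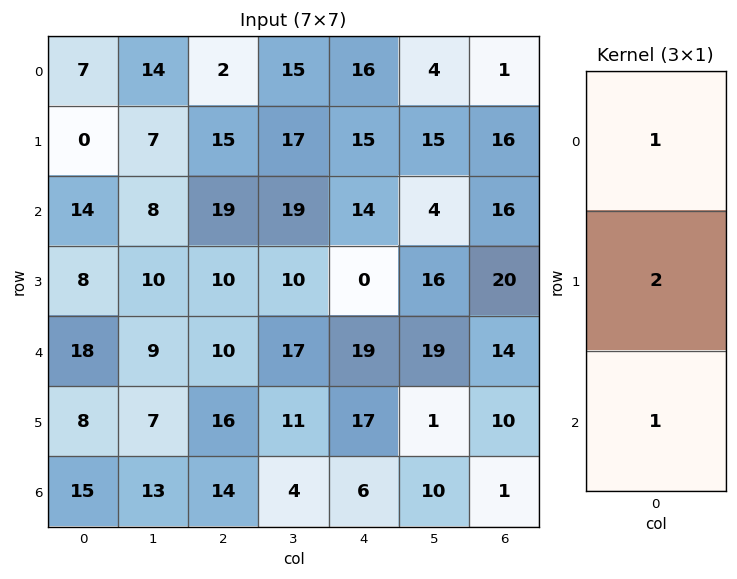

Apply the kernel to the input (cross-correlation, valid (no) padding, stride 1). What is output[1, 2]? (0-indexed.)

63

The receptive field on the input at this output position is [15 / 19 / 10]. Elementwise product with the kernel and sum: 15·1 + 19·2 + 10·1.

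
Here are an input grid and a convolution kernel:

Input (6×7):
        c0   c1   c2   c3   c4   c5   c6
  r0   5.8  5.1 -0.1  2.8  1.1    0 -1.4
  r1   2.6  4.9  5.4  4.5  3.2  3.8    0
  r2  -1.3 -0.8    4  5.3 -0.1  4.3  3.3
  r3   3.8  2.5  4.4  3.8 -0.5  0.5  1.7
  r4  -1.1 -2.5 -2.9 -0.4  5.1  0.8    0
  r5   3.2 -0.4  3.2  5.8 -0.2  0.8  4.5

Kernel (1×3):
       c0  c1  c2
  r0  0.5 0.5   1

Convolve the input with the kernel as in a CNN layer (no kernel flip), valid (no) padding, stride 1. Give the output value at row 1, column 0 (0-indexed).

9.15

The receptive field on the input at this output position is [2.6 4.9 5.4]. Elementwise product with the kernel and sum: 2.6·0.5 + 4.9·0.5 + 5.4·1.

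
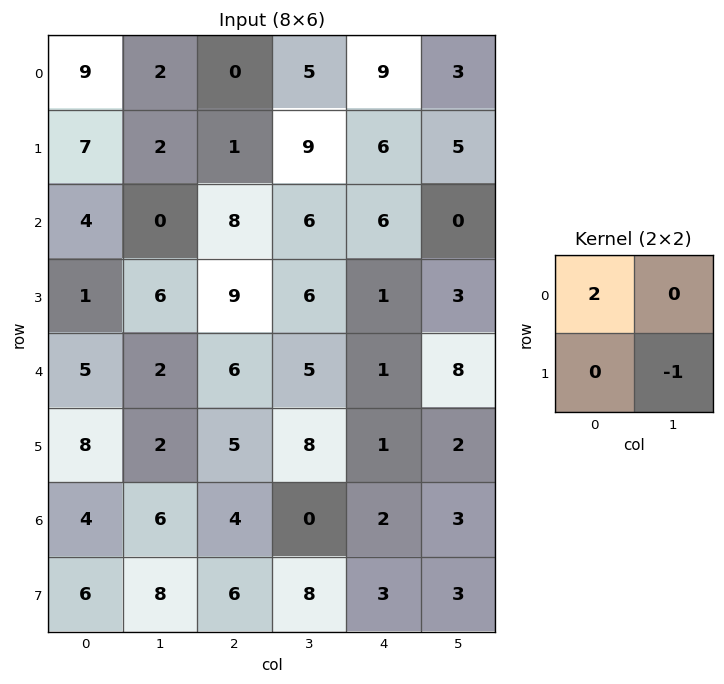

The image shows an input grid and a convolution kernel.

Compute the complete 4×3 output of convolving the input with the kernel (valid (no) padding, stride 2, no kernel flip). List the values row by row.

16 -9 13
2 10 9
8 4 0
0 0 1

Output[0,0]: The receptive field on the input at this output position is [9 2 / 7 2]. Elementwise product with the kernel and sum: 9·2 + 2·-1.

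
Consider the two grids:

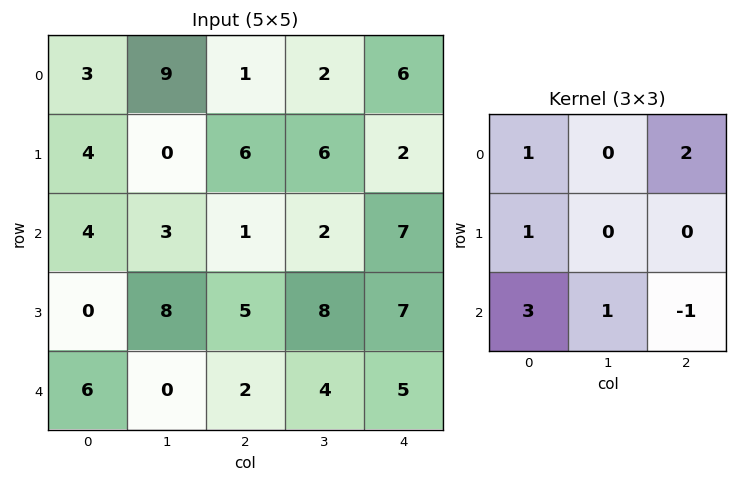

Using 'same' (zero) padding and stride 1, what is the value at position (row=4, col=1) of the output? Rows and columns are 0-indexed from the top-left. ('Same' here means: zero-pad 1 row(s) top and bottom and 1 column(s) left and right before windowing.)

The receptive field on the zero-padded input at this output position is [0 8 5 / 6 0 2 / 0 0 0]. Elementwise product with the kernel and sum: 0·1 + 5·2 + 6·1 + 0·3 + 0·1 + 0·-1.

16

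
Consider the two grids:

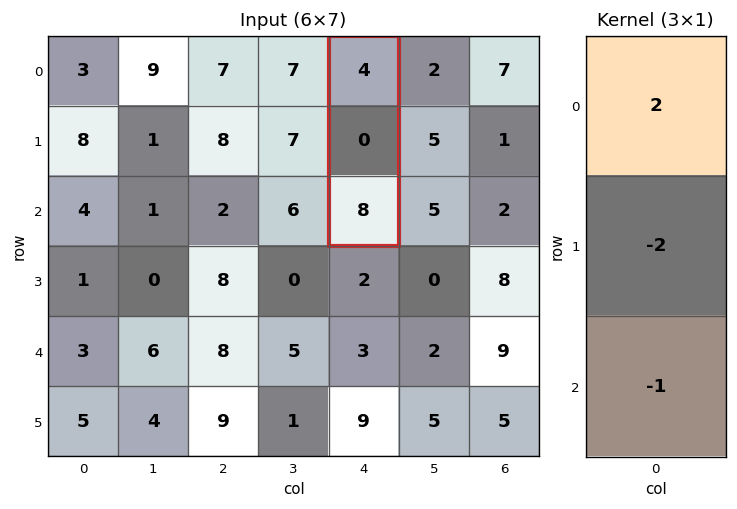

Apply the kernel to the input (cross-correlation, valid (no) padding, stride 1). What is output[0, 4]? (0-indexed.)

The receptive field on the input at this output position is [4 / 0 / 8]. Elementwise product with the kernel and sum: 4·2 + 0·-2 + 8·-1.

0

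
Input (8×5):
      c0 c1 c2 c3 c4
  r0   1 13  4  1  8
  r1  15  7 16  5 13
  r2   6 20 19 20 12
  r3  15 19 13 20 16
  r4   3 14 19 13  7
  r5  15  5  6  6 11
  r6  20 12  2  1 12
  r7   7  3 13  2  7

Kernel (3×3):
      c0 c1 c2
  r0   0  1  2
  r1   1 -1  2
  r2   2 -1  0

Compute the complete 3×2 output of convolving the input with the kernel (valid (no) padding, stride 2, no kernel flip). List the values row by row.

Output[0,0]: The receptive field on the input at this output position is [1 13 4 / 15 7 16 / 6 20 19]. Elementwise product with the kernel and sum: 13·1 + 4·2 + 15·1 + 7·-1 + 16·2 + 6·2 + 20·-1.
Output[0,1]: The receptive field on the input at this output position is [4 1 8 / 16 5 13 / 19 20 12]. Elementwise product with the kernel and sum: 1·1 + 8·2 + 16·1 + 5·-1 + 13·2 + 19·2 + 20·-1.

53 72
72 94
102 52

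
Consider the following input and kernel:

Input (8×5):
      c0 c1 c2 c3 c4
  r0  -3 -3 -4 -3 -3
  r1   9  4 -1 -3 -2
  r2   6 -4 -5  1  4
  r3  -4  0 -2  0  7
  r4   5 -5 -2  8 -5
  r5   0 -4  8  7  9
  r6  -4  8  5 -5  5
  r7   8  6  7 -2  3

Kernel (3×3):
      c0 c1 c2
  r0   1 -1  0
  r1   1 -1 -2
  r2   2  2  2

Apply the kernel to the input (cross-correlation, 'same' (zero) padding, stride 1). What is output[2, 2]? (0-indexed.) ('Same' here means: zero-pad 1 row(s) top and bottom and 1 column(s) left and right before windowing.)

The receptive field on the zero-padded input at this output position is [4 -1 -3 / -4 -5 1 / 0 -2 0]. Elementwise product with the kernel and sum: 4·1 + -1·-1 + -4·1 + -5·-1 + 1·-2 + 0·2 + -2·2 + 0·2.

0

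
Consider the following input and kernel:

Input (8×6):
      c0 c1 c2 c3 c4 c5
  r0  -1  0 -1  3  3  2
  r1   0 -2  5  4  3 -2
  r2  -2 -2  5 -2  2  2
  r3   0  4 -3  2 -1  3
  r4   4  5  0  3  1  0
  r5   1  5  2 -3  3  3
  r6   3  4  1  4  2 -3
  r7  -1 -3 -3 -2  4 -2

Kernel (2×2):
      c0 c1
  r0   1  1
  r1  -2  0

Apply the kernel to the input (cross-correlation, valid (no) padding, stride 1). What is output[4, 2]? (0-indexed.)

-1

The receptive field on the input at this output position is [0 3 / 2 -3]. Elementwise product with the kernel and sum: 0·1 + 3·1 + 2·-2.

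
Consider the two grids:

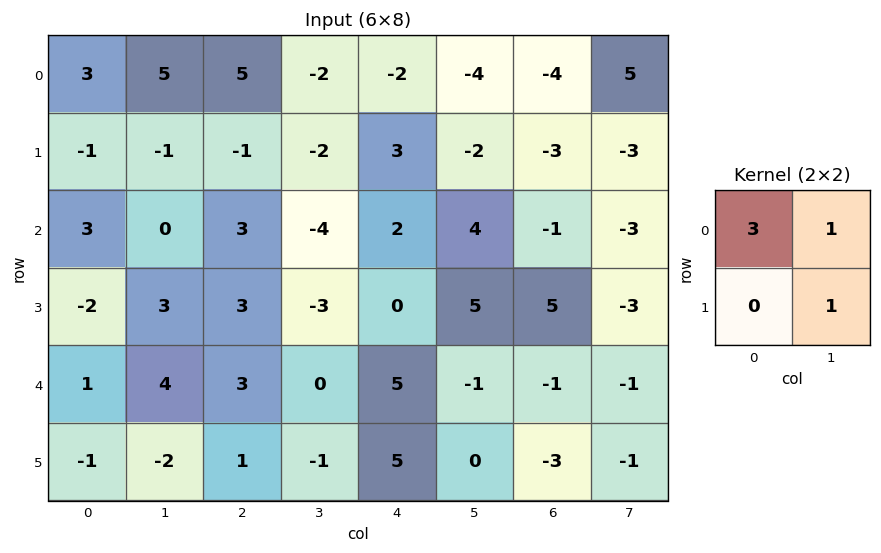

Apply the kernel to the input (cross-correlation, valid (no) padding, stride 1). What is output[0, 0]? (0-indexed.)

The receptive field on the input at this output position is [3 5 / -1 -1]. Elementwise product with the kernel and sum: 3·3 + 5·1 + -1·1.

13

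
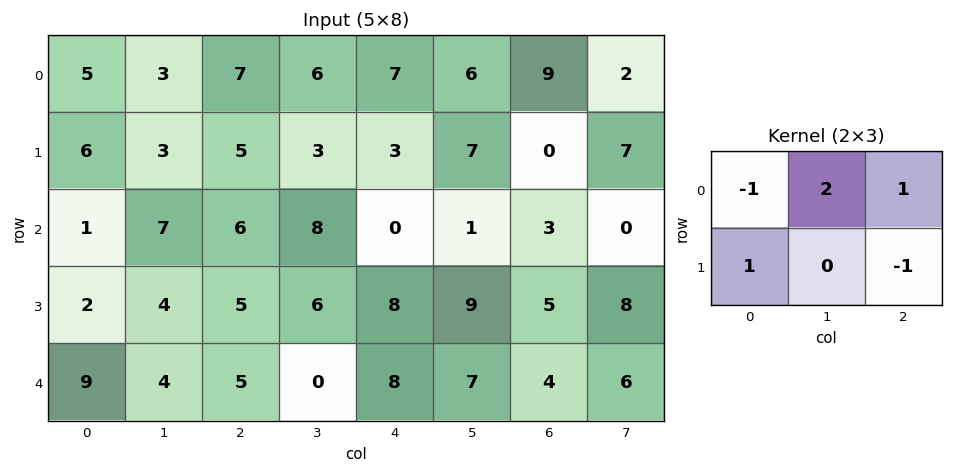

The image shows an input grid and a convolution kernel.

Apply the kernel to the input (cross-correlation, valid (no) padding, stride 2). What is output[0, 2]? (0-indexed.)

The receptive field on the input at this output position is [7 6 9 / 3 7 0]. Elementwise product with the kernel and sum: 7·-1 + 6·2 + 9·1 + 3·1 + 0·-1.

17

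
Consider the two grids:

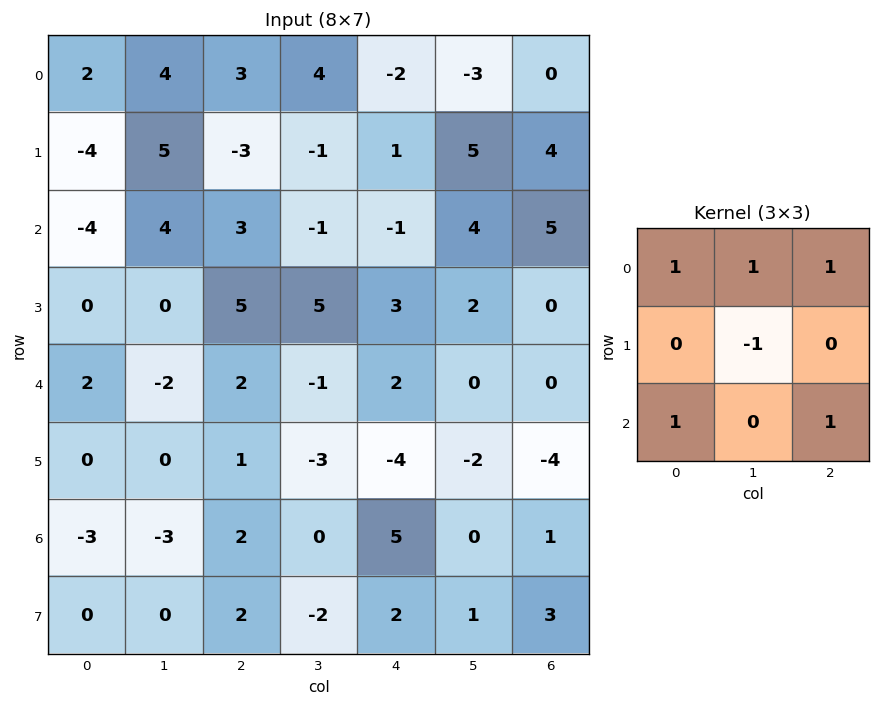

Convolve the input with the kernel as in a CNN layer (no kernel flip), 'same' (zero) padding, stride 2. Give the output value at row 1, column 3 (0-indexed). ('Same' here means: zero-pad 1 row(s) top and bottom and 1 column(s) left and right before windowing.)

6

The receptive field on the zero-padded input at this output position is [5 4 0 / 4 5 0 / 2 0 0]. Elementwise product with the kernel and sum: 5·1 + 4·1 + 0·1 + 5·-1 + 2·1 + 0·1.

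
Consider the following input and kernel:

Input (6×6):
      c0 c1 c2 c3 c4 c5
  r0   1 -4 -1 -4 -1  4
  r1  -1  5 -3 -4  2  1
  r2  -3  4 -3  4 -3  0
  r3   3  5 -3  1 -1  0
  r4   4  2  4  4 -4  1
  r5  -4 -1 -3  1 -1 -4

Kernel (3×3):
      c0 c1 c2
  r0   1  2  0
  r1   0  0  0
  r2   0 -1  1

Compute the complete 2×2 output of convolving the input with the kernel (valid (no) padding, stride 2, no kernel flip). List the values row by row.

-14 -16
7 -3

Output[0,0]: The receptive field on the input at this output position is [1 -4 -1 / -1 5 -3 / -3 4 -3]. Elementwise product with the kernel and sum: 1·1 + -4·2 + 4·-1 + -3·1.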